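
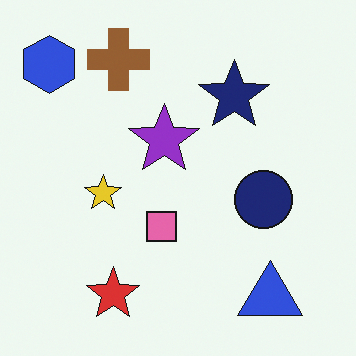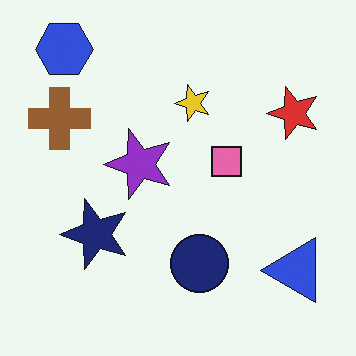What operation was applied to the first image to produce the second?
The transformation is: transposed (reflected across the top-left ↔ bottom-right diagonal).

Shapes have swapped their row and column positions — what was in the top-right is now in the bottom-left — a diagonal reflection.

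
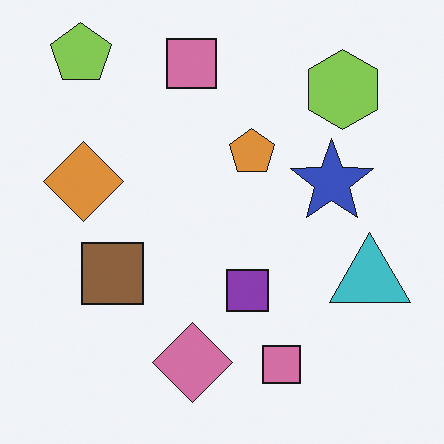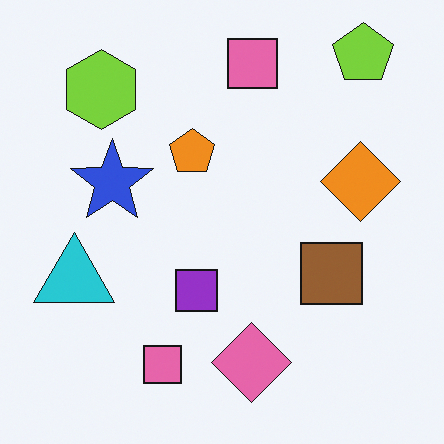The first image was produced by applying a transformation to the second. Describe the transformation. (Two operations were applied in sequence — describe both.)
It was flipped horizontally (left ↔ right), then slightly desaturated.

The cyan triangle is in the left of the second image and the right of the first — shapes on opposite sides of the vertical midline have swapped in a mirror flip. All colors are more muted and greyish — a global saturation change.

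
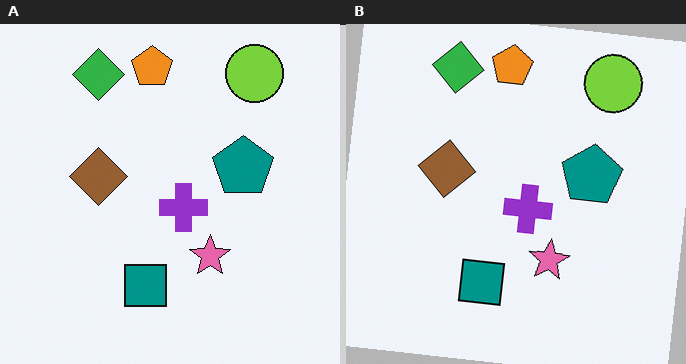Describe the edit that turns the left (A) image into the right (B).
Rotated clockwise by a small amount.

Every shape is tilted by the same angle and the image corners show triangular fill wedges — a whole-image rotation by a non-right angle.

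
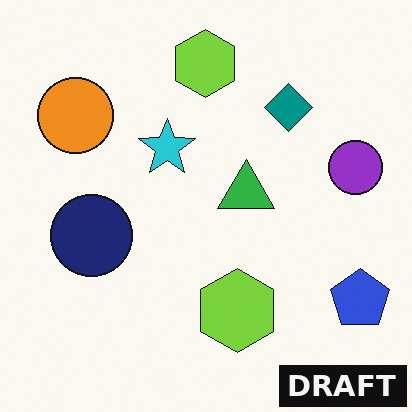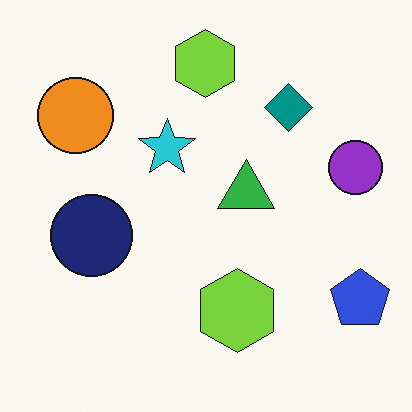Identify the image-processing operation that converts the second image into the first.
Watermarked with the text "DRAFT" in the lower-right corner.

A dark label reading "DRAFT" appears in the lower-right corner.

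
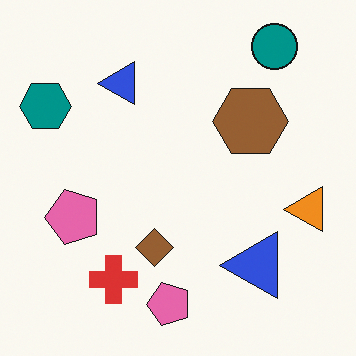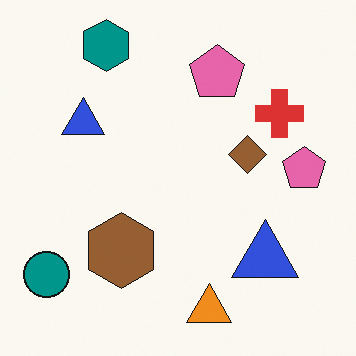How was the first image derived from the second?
The image was transposed (reflected across the top-left ↔ bottom-right diagonal).

Shapes have swapped their row and column positions — what was in the top-right is now in the bottom-left — a diagonal reflection.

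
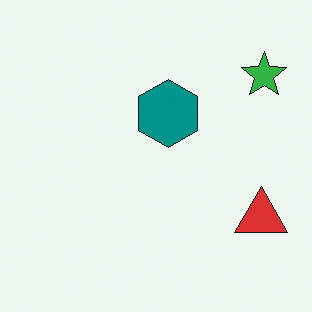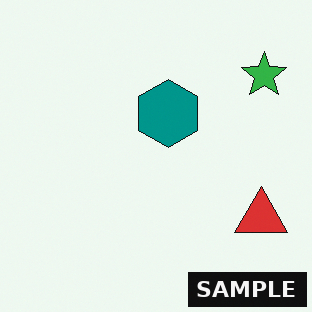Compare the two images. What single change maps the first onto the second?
The second image is the first watermarked with the text "SAMPLE" in the lower-right corner.

A dark label reading "SAMPLE" appears in the lower-right corner.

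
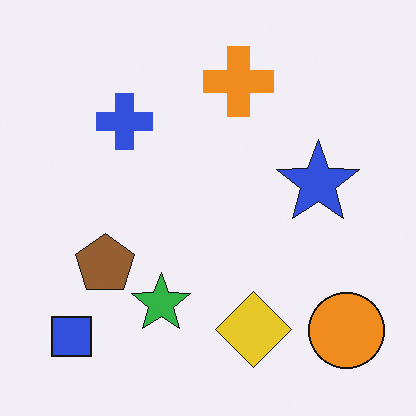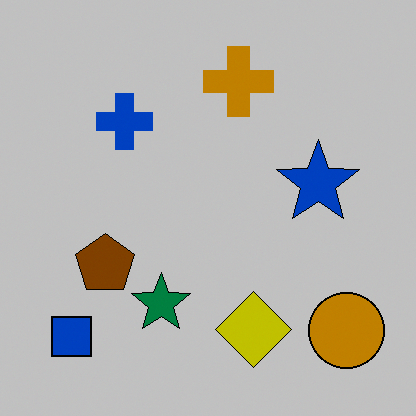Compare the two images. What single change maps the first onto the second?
This is the original image aggressively posterized.

Each flat color has snapped to a coarser quantized level — most visibly, the near-white background has dropped to a flat grey.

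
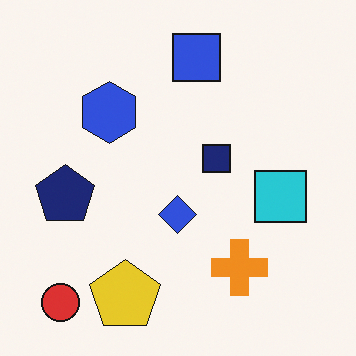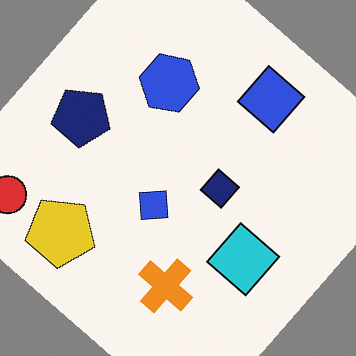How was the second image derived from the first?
The second image is the first rotated clockwise by a large amount — several tens of degrees.

Every shape is tilted by the same angle and the image corners show triangular fill wedges — a whole-image rotation by a non-right angle.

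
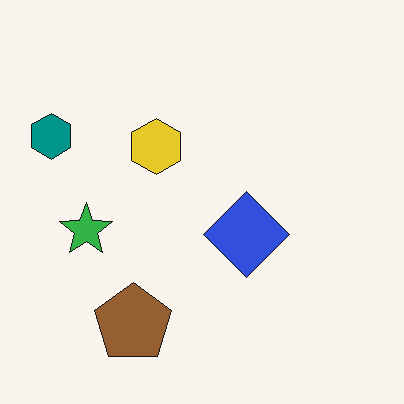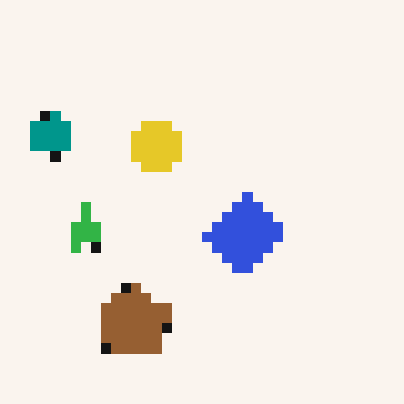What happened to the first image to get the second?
The image was heavily pixelated into large blocks.

Shapes are reduced to large square blocks; fine edges and outlines are lost — a downscale-then-upscale (mosaic) effect.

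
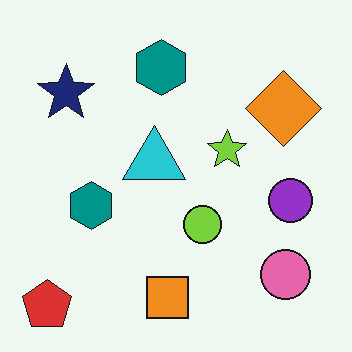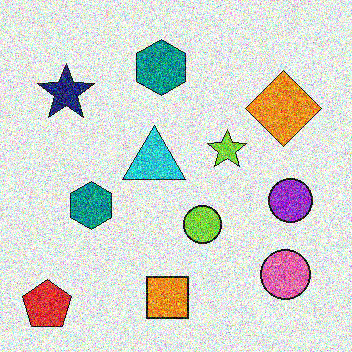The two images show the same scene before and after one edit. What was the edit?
Degraded with strong gaussian noise.

Random speckle covers the whole image, including the flat background.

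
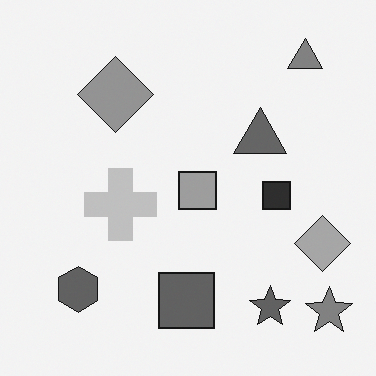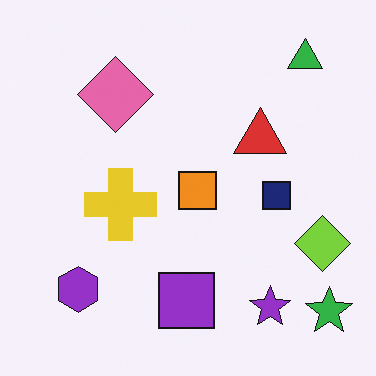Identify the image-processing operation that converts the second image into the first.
Converted to grayscale.

All color is removed — every shape is now a shade of grey.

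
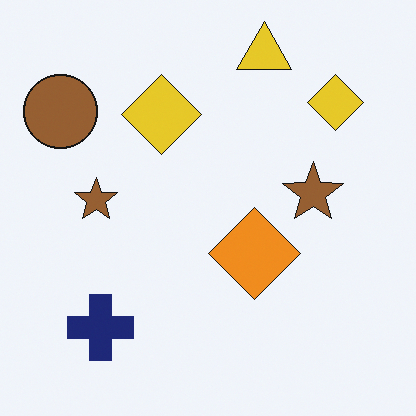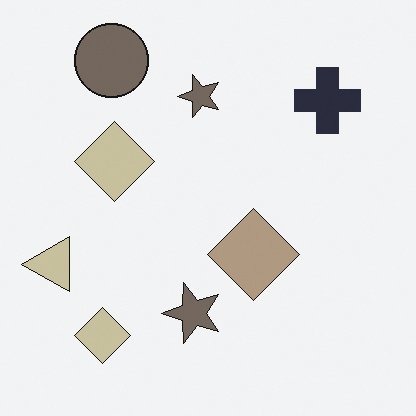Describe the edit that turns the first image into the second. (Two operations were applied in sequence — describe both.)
This is the original image made much more muted (saturation change), then transposed (reflected across the top-left ↔ bottom-right diagonal).

All colors are more muted and greyish — a global saturation change. Shapes have swapped their row and column positions — what was in the top-right is now in the bottom-left — a diagonal reflection.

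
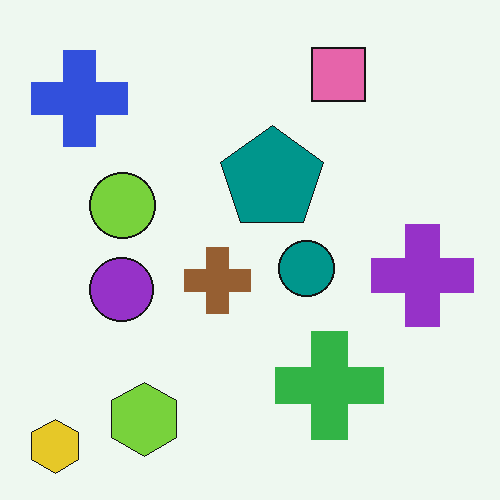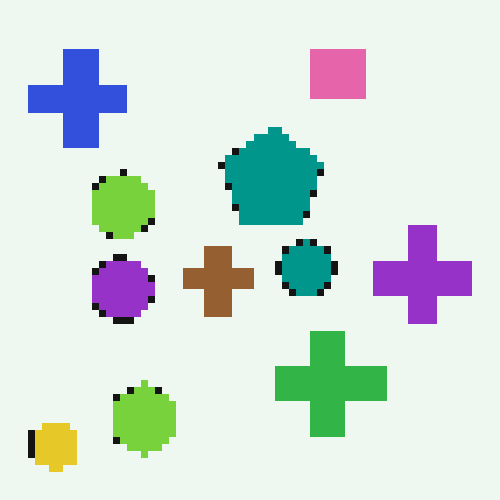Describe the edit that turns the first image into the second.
Moderately pixelated.

Shapes are reduced to large square blocks; fine edges and outlines are lost — a downscale-then-upscale (mosaic) effect.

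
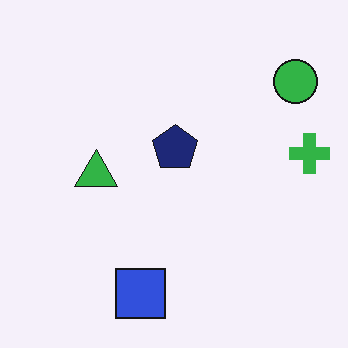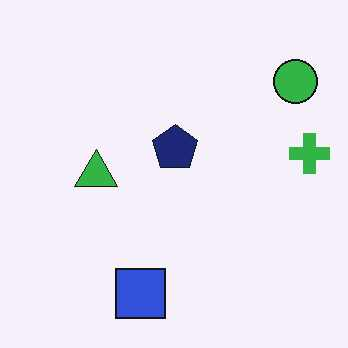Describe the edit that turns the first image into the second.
This is the original image given moderate JPEG compression.

Blocky 8×8 compression artifacts appear around shape edges and the flat background shows ringing — characteristic JPEG degradation.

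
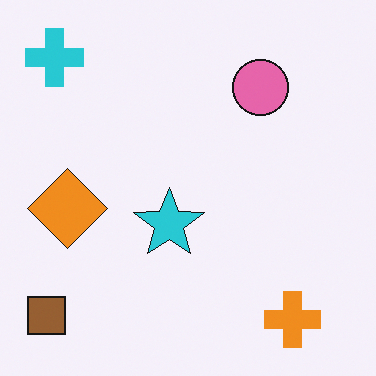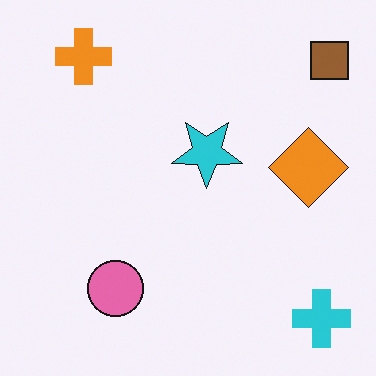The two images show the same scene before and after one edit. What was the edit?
It was rotated 180°.

The brown square sits in the bottom-left of the first image and the top-right of the second — consistent with a whole-image 180° rotation.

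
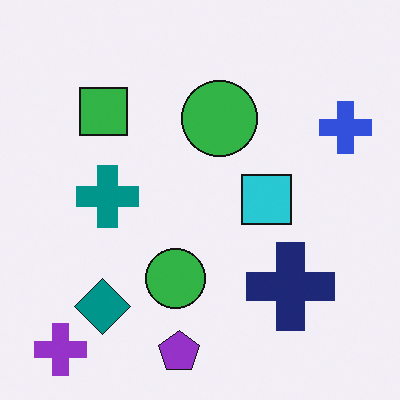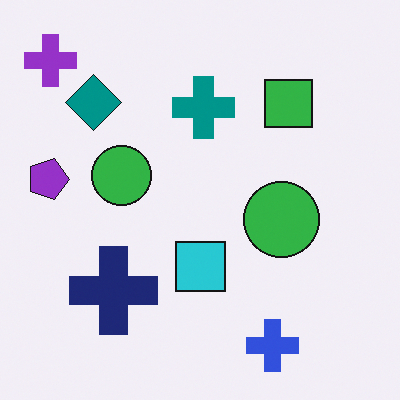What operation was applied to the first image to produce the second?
The image was rotated 90° clockwise.

The purple cross sits in the bottom-left of the first image and the top-left of the second — consistent with a whole-image 90° clockwise rotation.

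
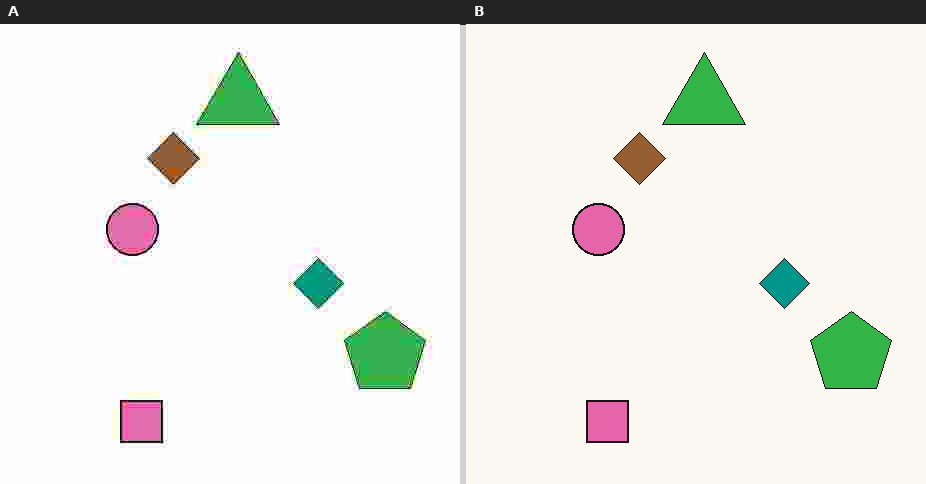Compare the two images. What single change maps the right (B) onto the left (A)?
It was degraded with heavy JPEG compression.

Blocky 8×8 compression artifacts appear around shape edges and the flat background shows ringing — characteristic JPEG degradation.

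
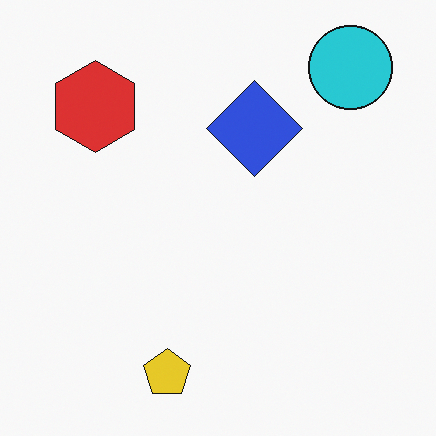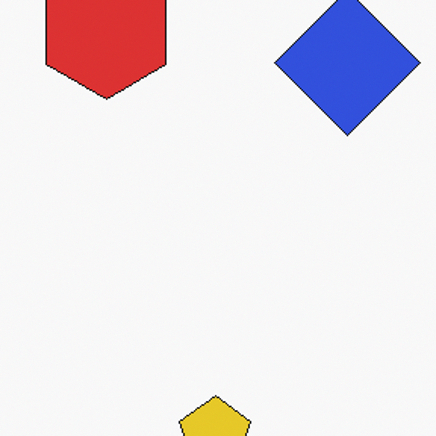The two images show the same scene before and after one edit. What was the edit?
Cropped to a modestly smaller region and rescaled.

The visible shapes are larger and the field of view is narrower; shapes near the original edges may be partly or wholly outside the frame — a crop-and-rescale.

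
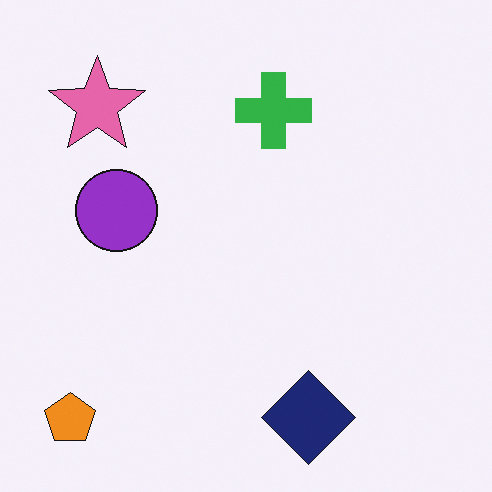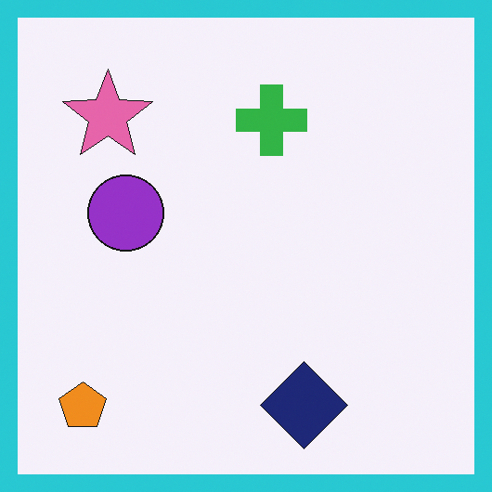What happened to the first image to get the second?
This is the original image framed with a cyan border.

A solid cyan frame runs around the edge of the second image, with the content slightly shrunk inside it.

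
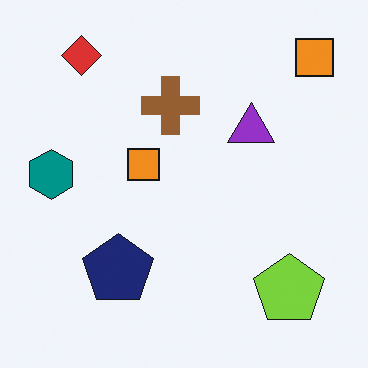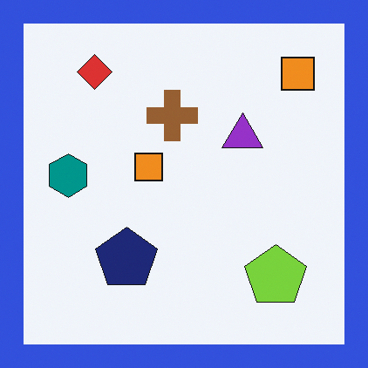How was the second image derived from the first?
The image was framed with a blue border.

A solid blue frame runs around the edge of the second image, with the content slightly shrunk inside it.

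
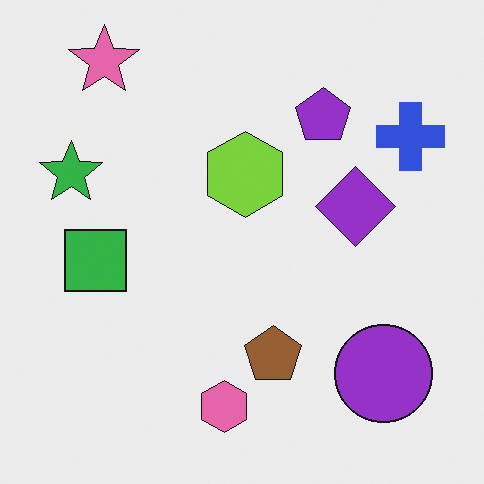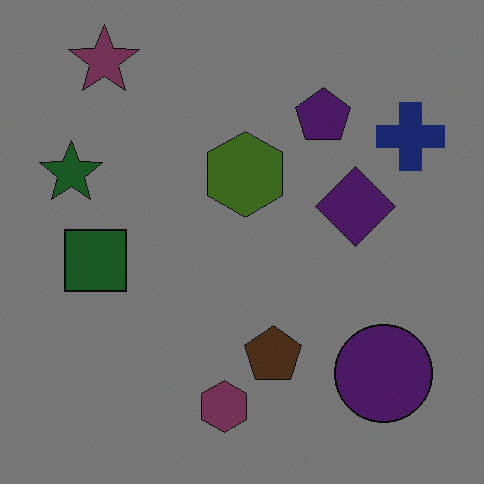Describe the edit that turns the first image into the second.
Noticeably darkened.

Every pixel — background and shapes alike — is uniformly darkened.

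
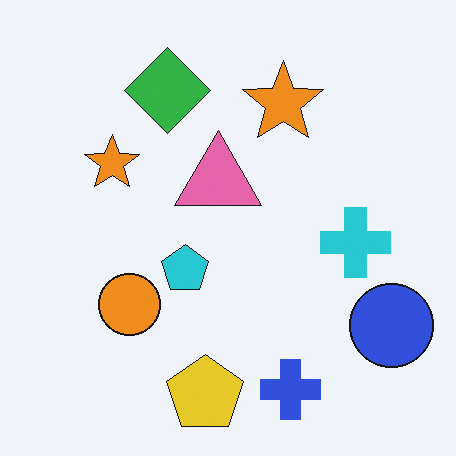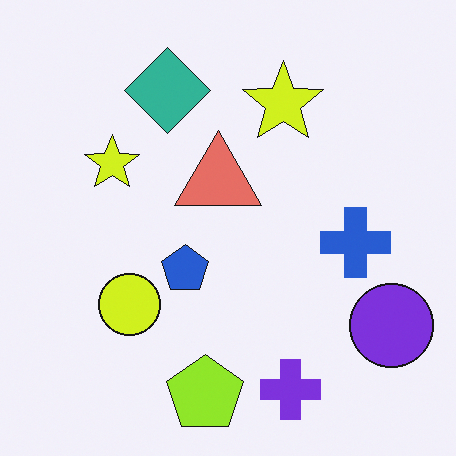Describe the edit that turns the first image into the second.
The second image is the first hue-shifted slightly.

Every shape's color has rotated by the same amount around the hue wheel — a uniform hue shift.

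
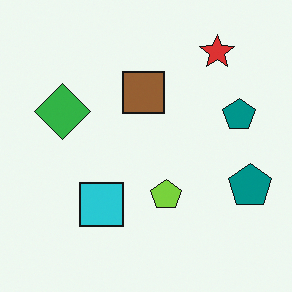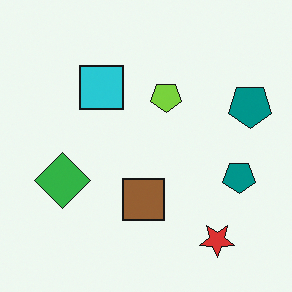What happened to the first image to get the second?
It was flipped vertically (top ↔ bottom).

The red star is in the top-right of the first image and the bottom-right of the second — shapes on opposite sides of the horizontal midline have swapped in a mirror flip.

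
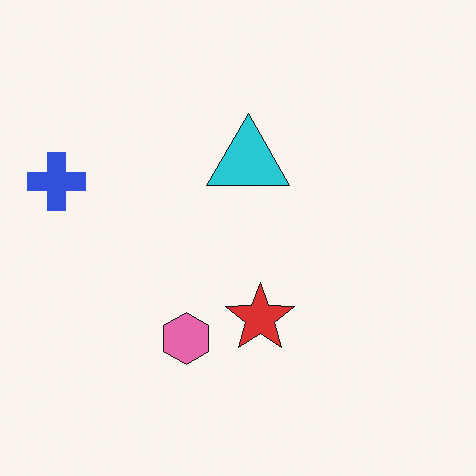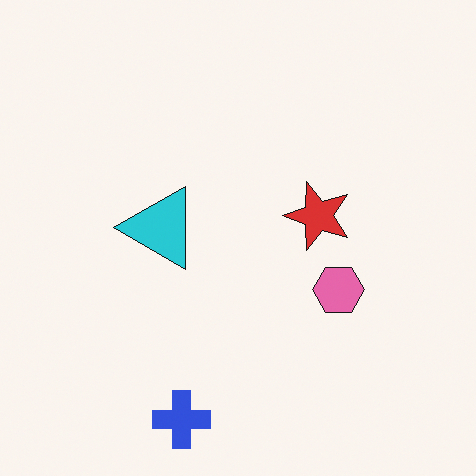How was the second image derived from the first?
The image was rotated 90° counter-clockwise.

The blue cross sits in the left of the first image and the bottom of the second — consistent with a whole-image 90° counter-clockwise rotation.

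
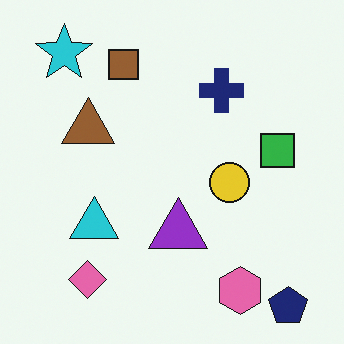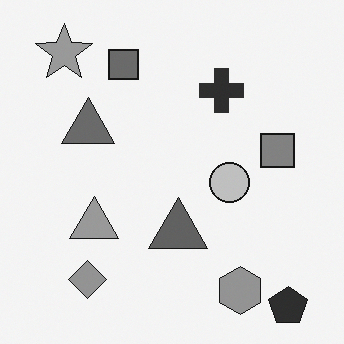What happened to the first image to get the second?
The transformation is: converted to grayscale.

All color is removed — every shape is now a shade of grey.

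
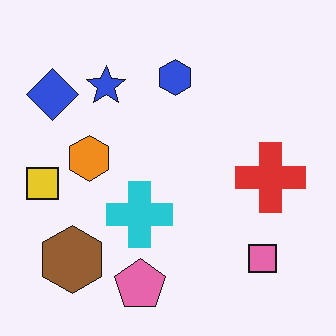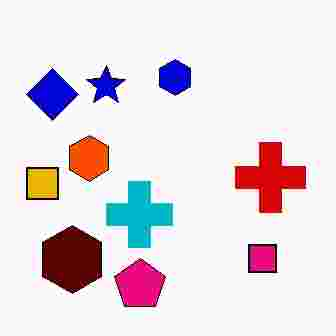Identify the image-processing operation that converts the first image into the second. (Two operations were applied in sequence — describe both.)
The image was boosted in contrast, then heavily JPEG-compressed with obvious blocking artifacts.

Tones are pushed away from mid-grey across the whole image — a global contrast change. Blocky 8×8 compression artifacts appear around shape edges and the flat background shows ringing — characteristic JPEG degradation.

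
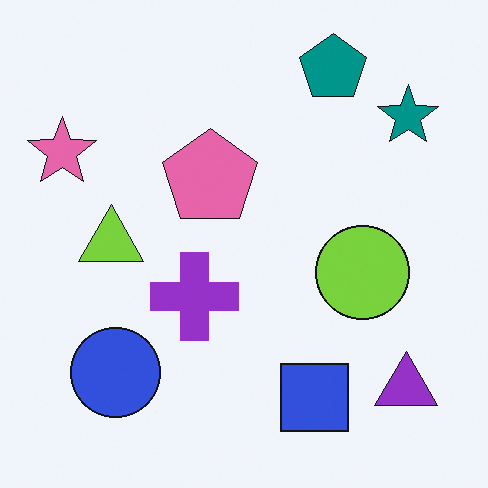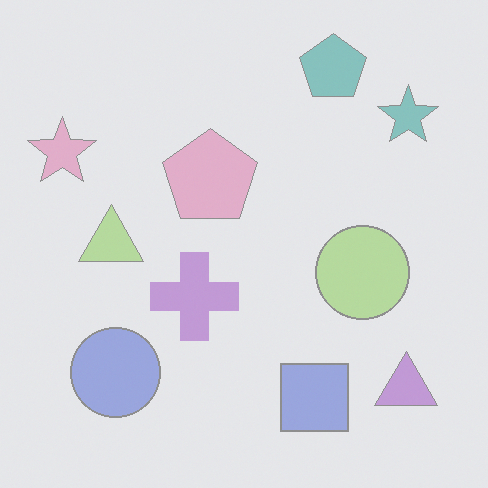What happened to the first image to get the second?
This is the original image given much lower contrast.

Tones are pushed toward mid-grey across the whole image — a global contrast change.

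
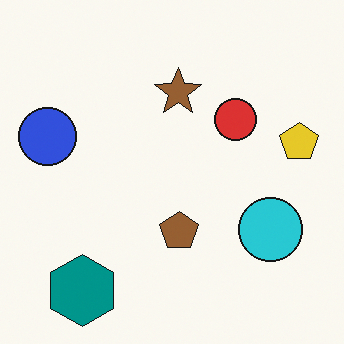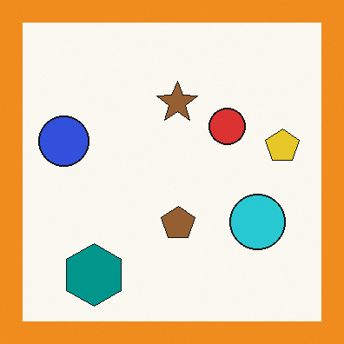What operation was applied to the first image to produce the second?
The image was framed with a orange border.

A solid orange frame runs around the edge of the second image, with the content slightly shrunk inside it.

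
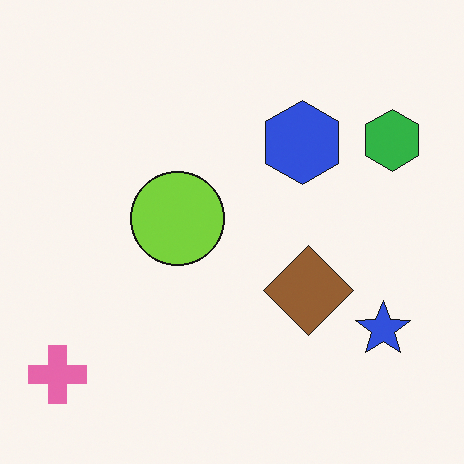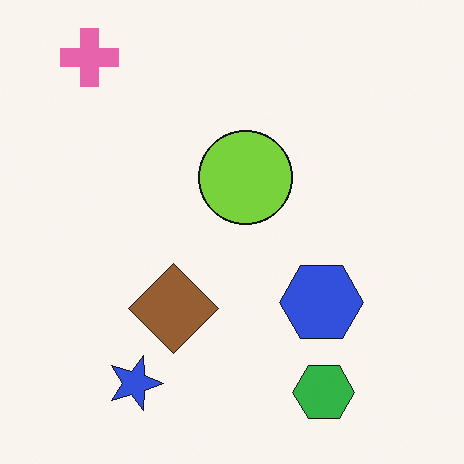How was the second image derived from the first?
The second image is the first rotated 90° clockwise.

The pink cross sits in the bottom-left of the first image and the top-left of the second — consistent with a whole-image 90° clockwise rotation.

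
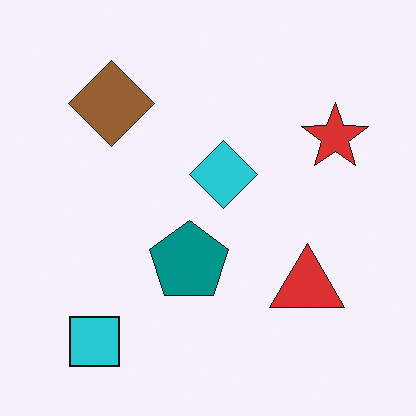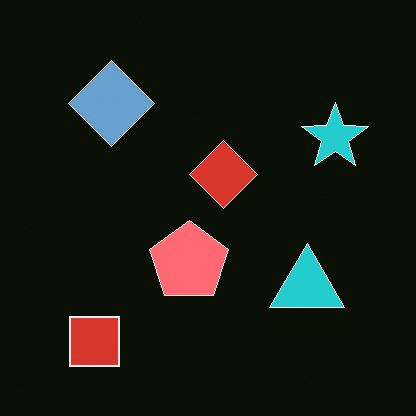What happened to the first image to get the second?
This is the original image color-inverted (negative).

The light background has become dark and every shape's color is its complement — a photographic negative.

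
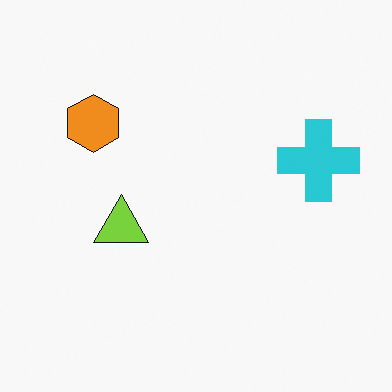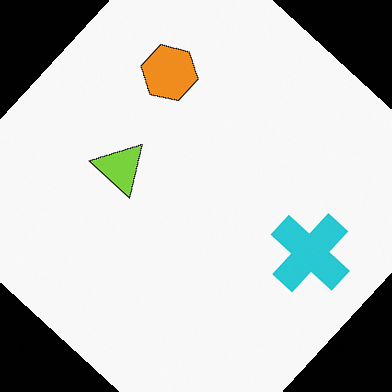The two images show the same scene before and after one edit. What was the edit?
The second image is the first rotated clockwise by a large amount — several tens of degrees.

Every shape is tilted by the same angle and the image corners show triangular fill wedges — a whole-image rotation by a non-right angle.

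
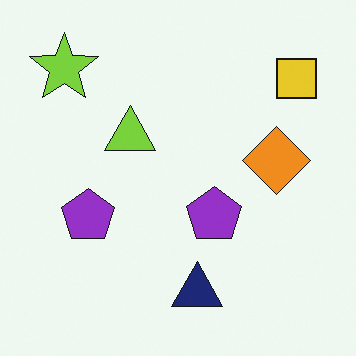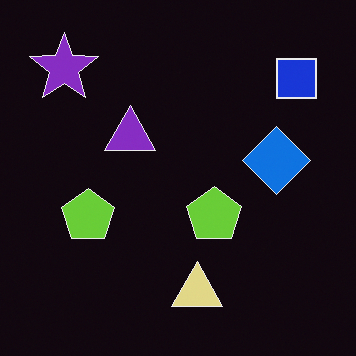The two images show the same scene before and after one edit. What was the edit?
It was color-inverted (negative).

The light background has become dark and every shape's color is its complement — a photographic negative.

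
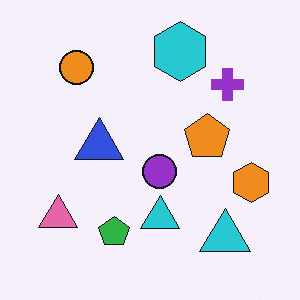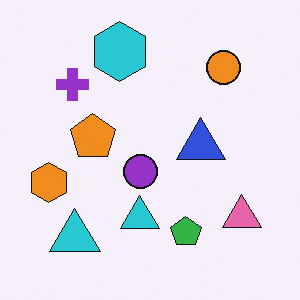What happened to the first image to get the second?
The image was flipped horizontally (left ↔ right).

The orange hexagon is in the right of the first image and the left of the second — shapes on opposite sides of the vertical midline have swapped in a mirror flip.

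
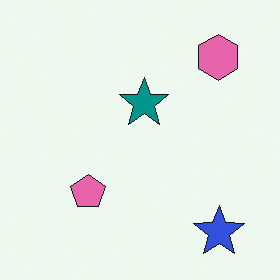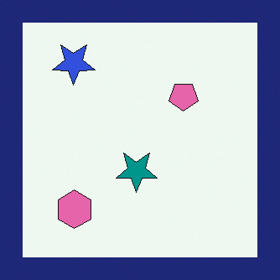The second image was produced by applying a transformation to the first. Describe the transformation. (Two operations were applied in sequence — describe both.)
It was rotated 180°, then framed with a navy border.

The blue star sits in the bottom-right of the first image and the top-left of the second — consistent with a whole-image 180° rotation. A solid navy frame runs around the edge of the second image, with the content slightly shrunk inside it.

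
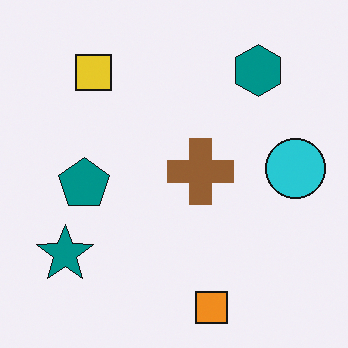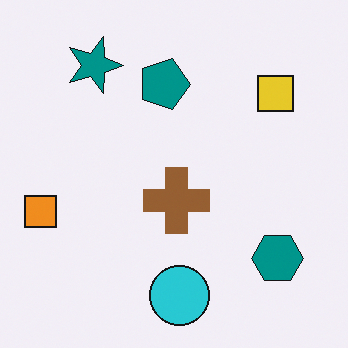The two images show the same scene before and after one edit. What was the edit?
It was rotated 90° clockwise.

The orange square sits in the bottom of the first image and the left of the second — consistent with a whole-image 90° clockwise rotation.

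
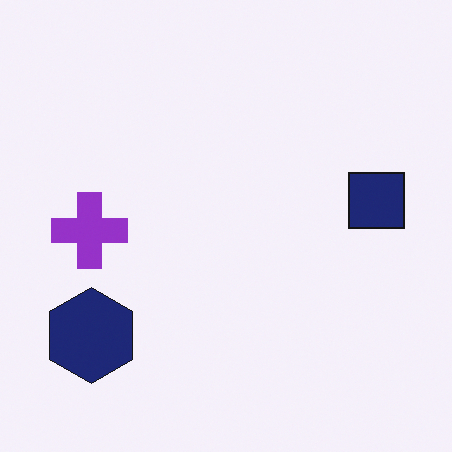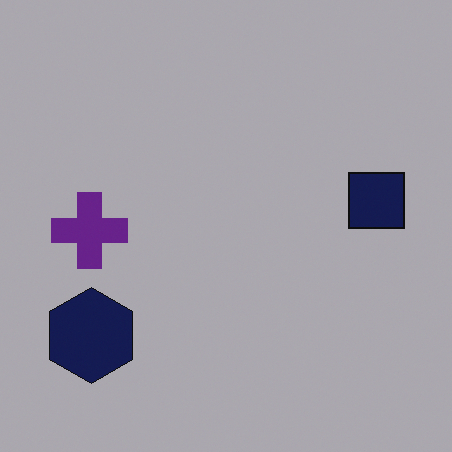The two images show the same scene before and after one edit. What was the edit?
It was darkened a lot.

Every pixel — background and shapes alike — is uniformly darkened.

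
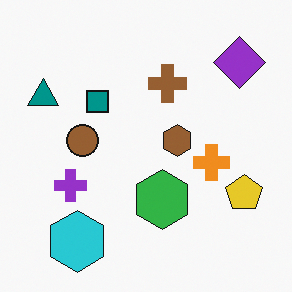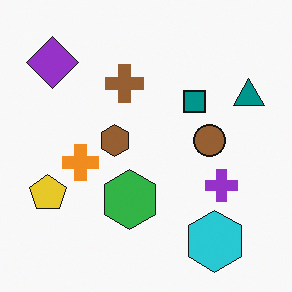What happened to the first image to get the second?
Flipped horizontally (left ↔ right).

The teal triangle is in the top-left of the first image and the top-right of the second — shapes on opposite sides of the vertical midline have swapped in a mirror flip.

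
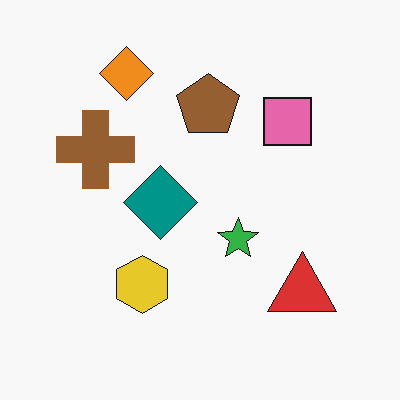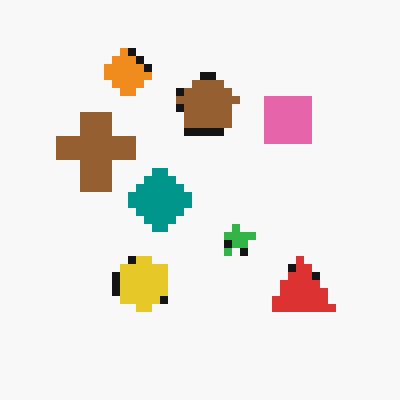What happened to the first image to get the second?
The second image is the first pixelated into visible square blocks.

Shapes are reduced to large square blocks; fine edges and outlines are lost — a downscale-then-upscale (mosaic) effect.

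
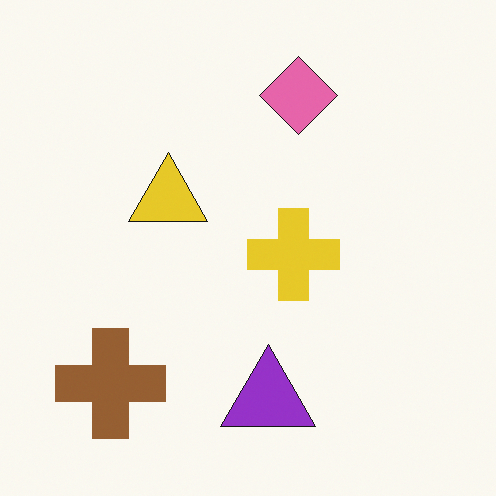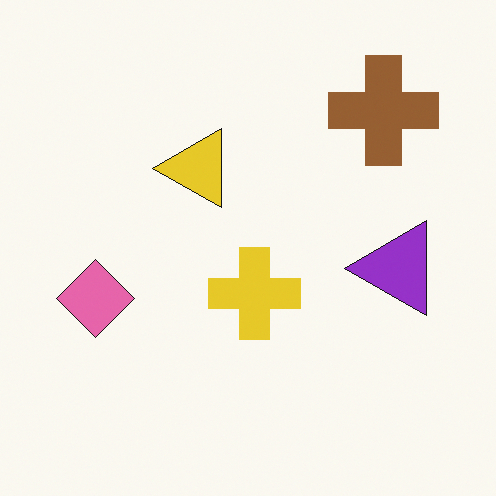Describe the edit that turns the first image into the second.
It was transposed (reflected across the top-left ↔ bottom-right diagonal).

Shapes have swapped their row and column positions — what was in the top-right is now in the bottom-left — a diagonal reflection.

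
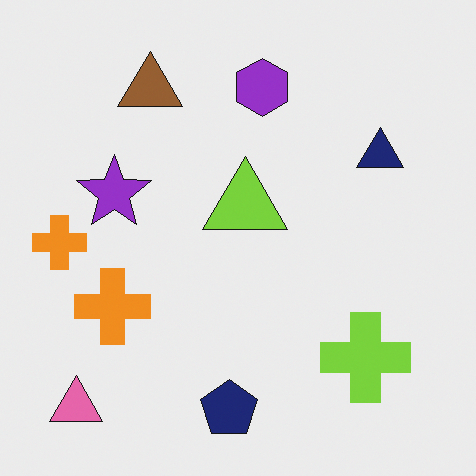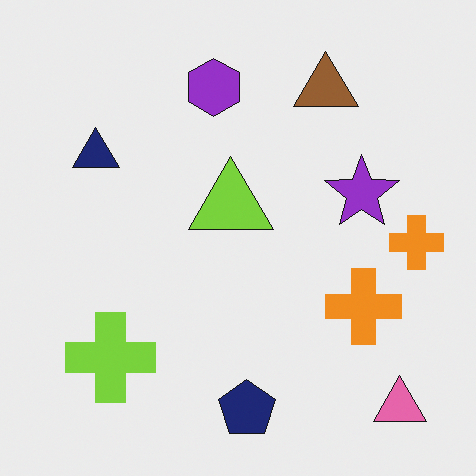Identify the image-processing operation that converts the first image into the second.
The transformation is: flipped horizontally (left ↔ right).

The pink triangle is in the bottom-left of the first image and the bottom-right of the second — shapes on opposite sides of the vertical midline have swapped in a mirror flip.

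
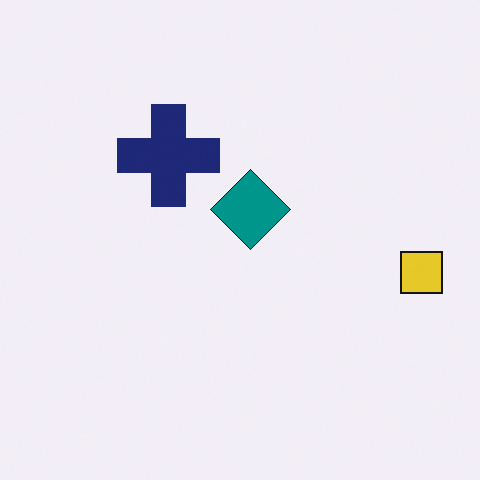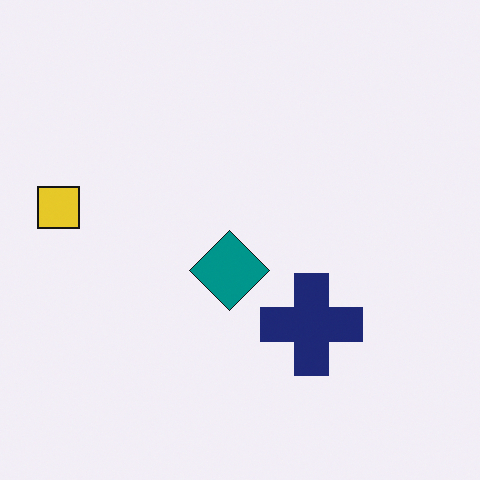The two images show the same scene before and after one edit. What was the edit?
The second image is the first rotated 180°.

The yellow square sits in the right of the first image and the left of the second — consistent with a whole-image 180° rotation.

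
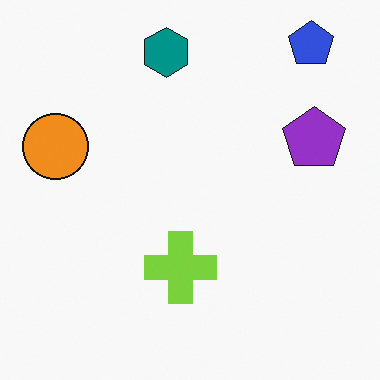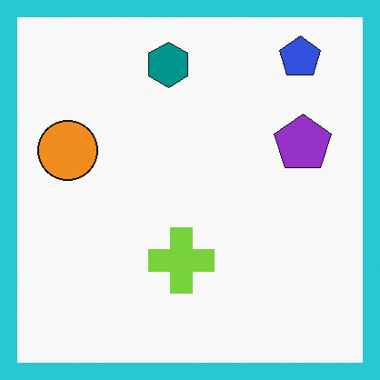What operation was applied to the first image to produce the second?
Framed with a cyan border.

A solid cyan frame runs around the edge of the second image, with the content slightly shrunk inside it.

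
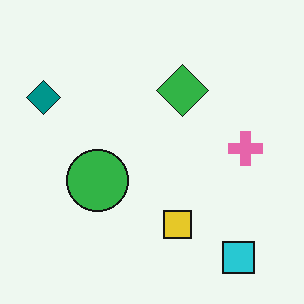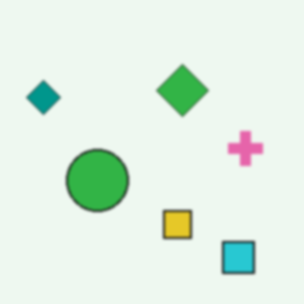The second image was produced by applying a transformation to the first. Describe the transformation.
This is the original image slightly softened.

Shape edges and outlines are uniformly softened across the whole image.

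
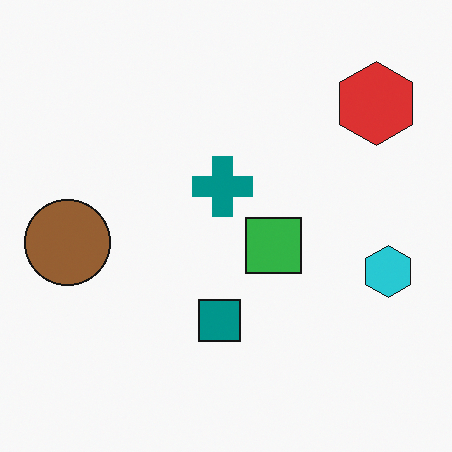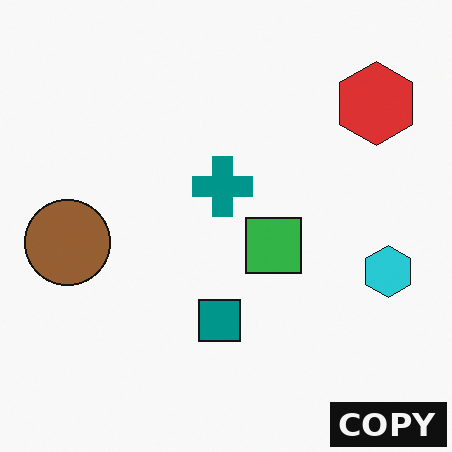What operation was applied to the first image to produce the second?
It was watermarked with the text "COPY" in the lower-right corner.

A dark label reading "COPY" appears in the lower-right corner.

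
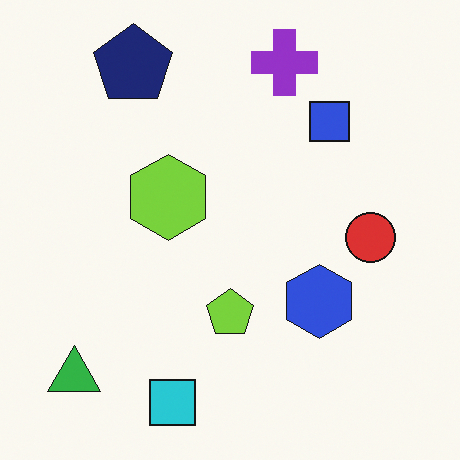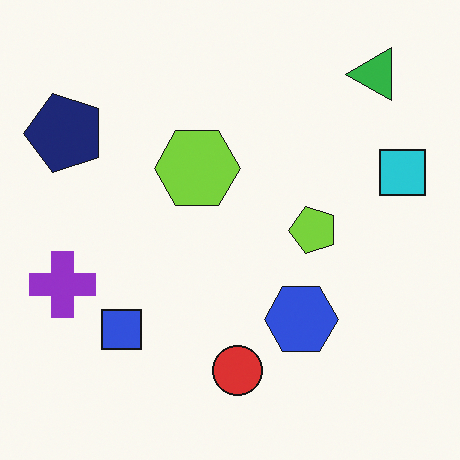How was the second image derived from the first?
It was transposed (reflected across the top-left ↔ bottom-right diagonal).

Shapes have swapped their row and column positions — what was in the top-right is now in the bottom-left — a diagonal reflection.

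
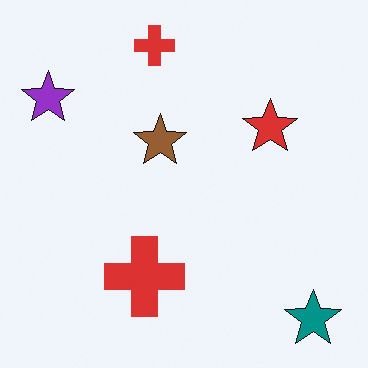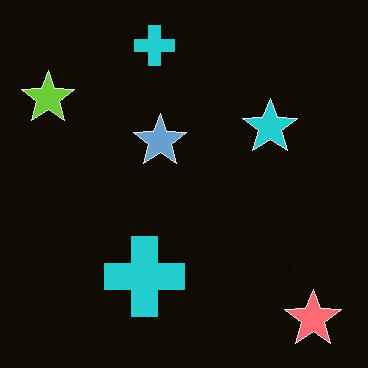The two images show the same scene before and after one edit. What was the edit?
It was color-inverted (negative).

The light background has become dark and every shape's color is its complement — a photographic negative.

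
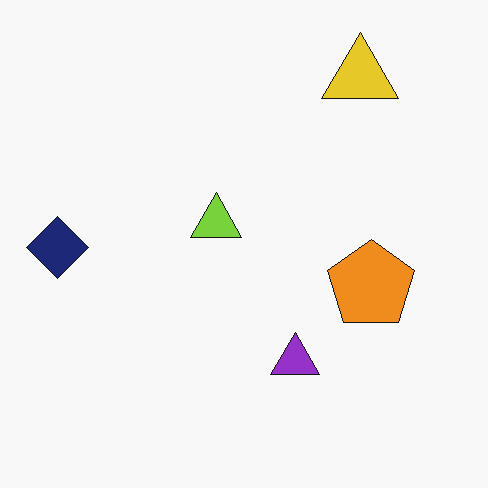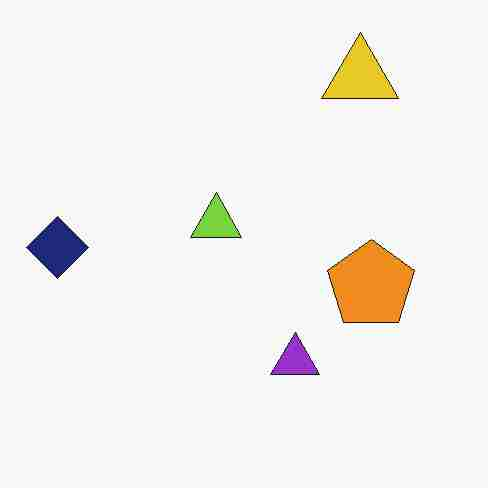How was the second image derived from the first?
Degraded with heavy JPEG compression.

Blocky 8×8 compression artifacts appear around shape edges and the flat background shows ringing — characteristic JPEG degradation.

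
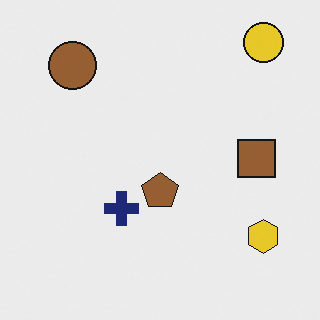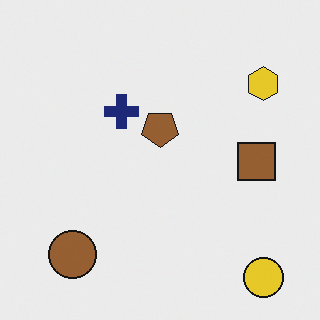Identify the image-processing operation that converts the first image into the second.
The transformation is: flipped vertically (top ↔ bottom).

The yellow circle is in the top-right of the first image and the bottom-right of the second — shapes on opposite sides of the horizontal midline have swapped in a mirror flip.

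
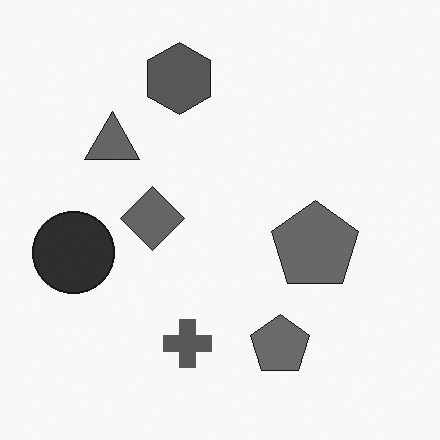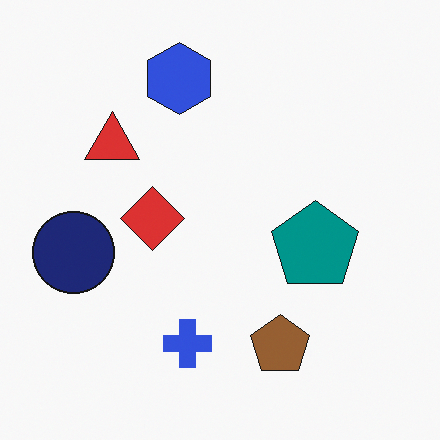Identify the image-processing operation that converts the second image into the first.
The transformation is: converted to grayscale.

All color is removed — every shape is now a shade of grey.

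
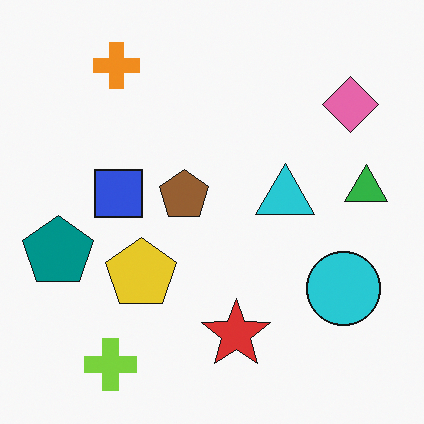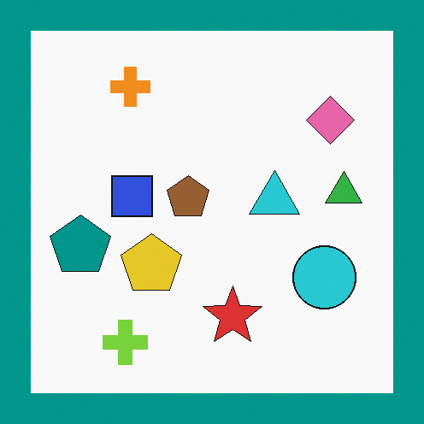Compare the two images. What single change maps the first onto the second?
The second image is the first framed with a teal border.

A solid teal frame runs around the edge of the second image, with the content slightly shrunk inside it.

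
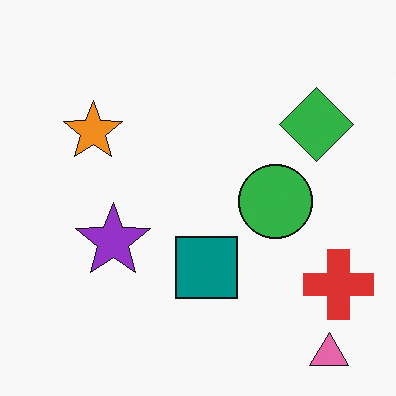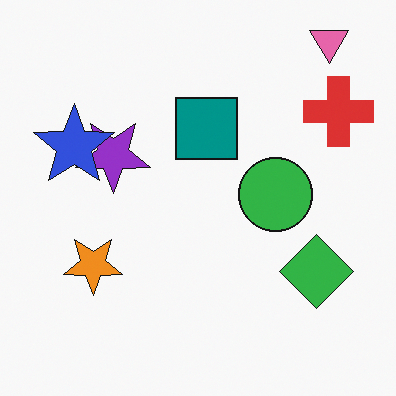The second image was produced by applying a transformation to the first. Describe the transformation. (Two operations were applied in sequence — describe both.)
It was flipped vertically (top ↔ bottom), then overlaid with an additional blue star.

The pink triangle is in the bottom-right of the first image and the top-right of the second — shapes on opposite sides of the horizontal midline have swapped in a mirror flip. A blue star appears in the second image that is absent from the first.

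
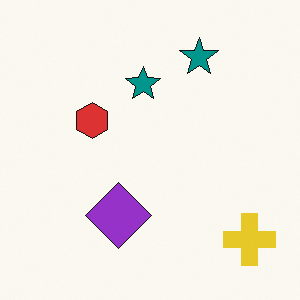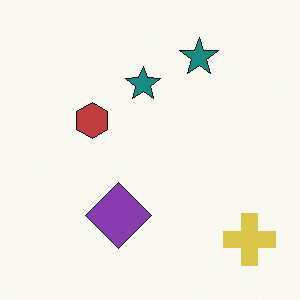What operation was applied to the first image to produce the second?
The image was slightly desaturated.

All colors are more muted and greyish — a global saturation change.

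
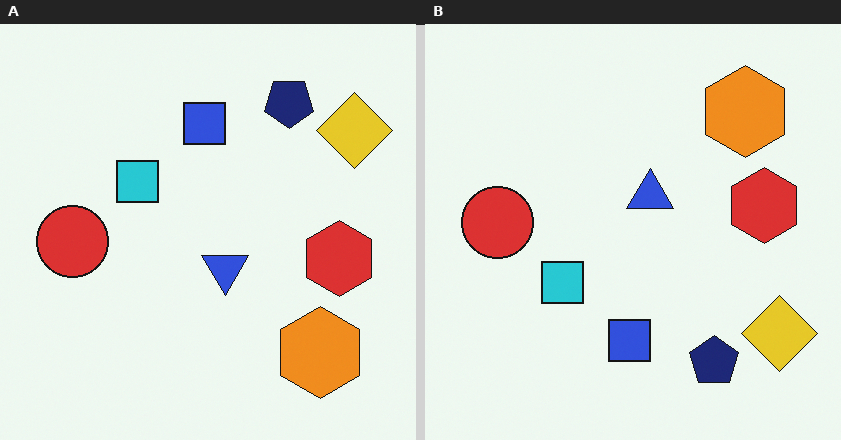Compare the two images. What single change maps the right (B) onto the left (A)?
It was flipped vertically (top ↔ bottom).

The navy pentagon is in the bottom-right of the right (B) image and the top-right of the left (A) — shapes on opposite sides of the horizontal midline have swapped in a mirror flip.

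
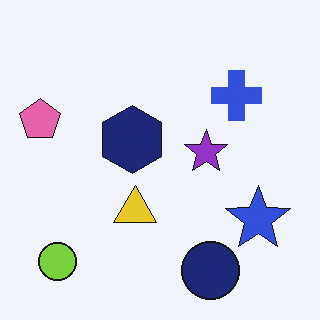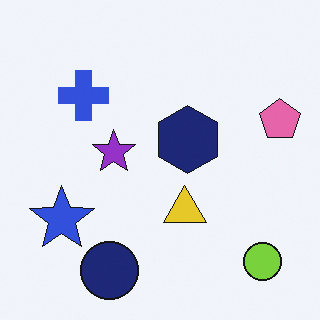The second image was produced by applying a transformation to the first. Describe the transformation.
The image was flipped horizontally (left ↔ right).

The pink pentagon is in the left of the first image and the right of the second — shapes on opposite sides of the vertical midline have swapped in a mirror flip.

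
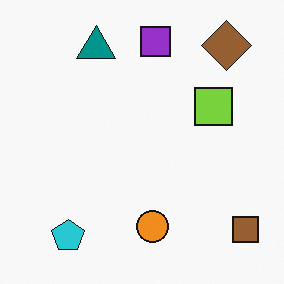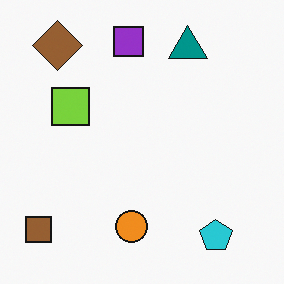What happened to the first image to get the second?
The transformation is: flipped horizontally (left ↔ right).

The brown square is in the bottom-right of the first image and the bottom-left of the second — shapes on opposite sides of the vertical midline have swapped in a mirror flip.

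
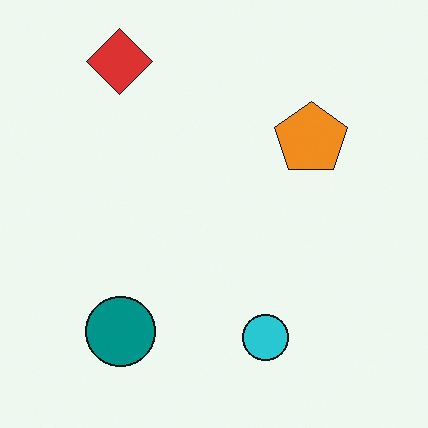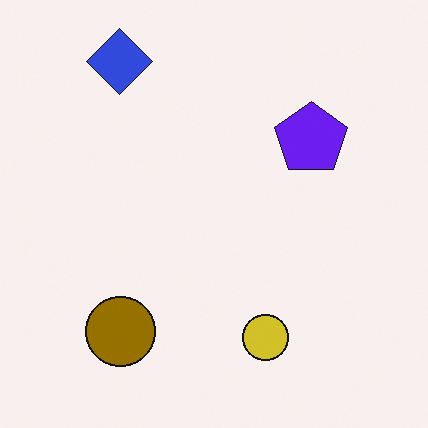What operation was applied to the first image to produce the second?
The image was hue-shifted through roughly half the color wheel.

Every shape's color has rotated by the same amount around the hue wheel — a uniform hue shift.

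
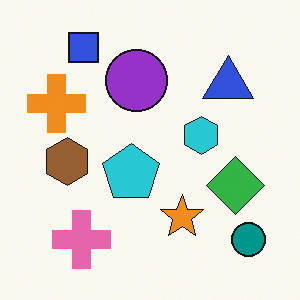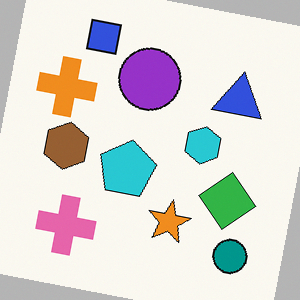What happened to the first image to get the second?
The transformation is: rotated clockwise by a slight angle.

Every shape is tilted by the same angle and the image corners show triangular fill wedges — a whole-image rotation by a non-right angle.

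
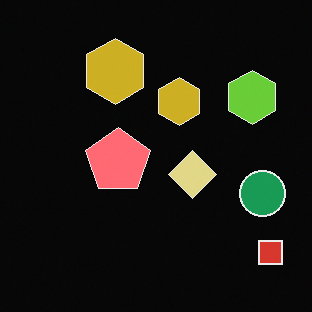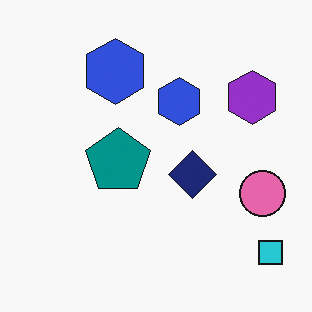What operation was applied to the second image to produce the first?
The first image is the second color-inverted (negative).

The light background has become dark and every shape's color is its complement — a photographic negative.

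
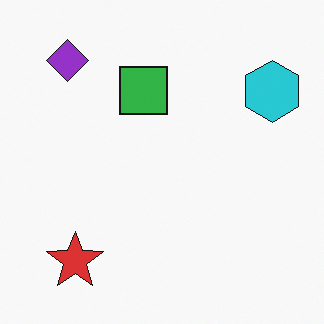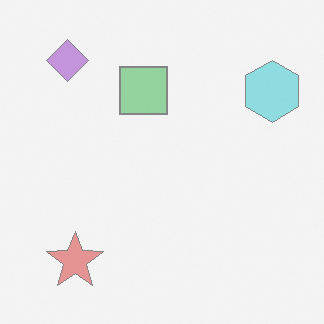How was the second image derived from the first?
Given much lower contrast.

Tones are pushed toward mid-grey across the whole image — a global contrast change.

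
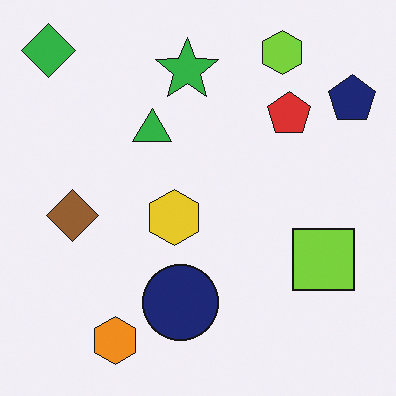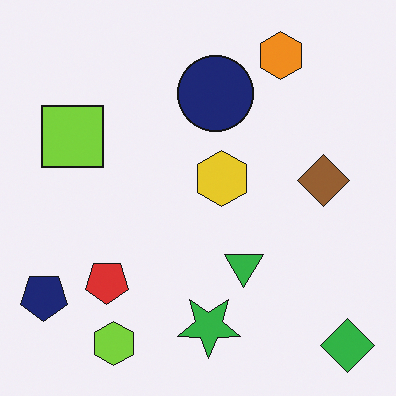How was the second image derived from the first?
The transformation is: rotated 180°.

The green diamond sits in the top-left of the first image and the bottom-right of the second — consistent with a whole-image 180° rotation.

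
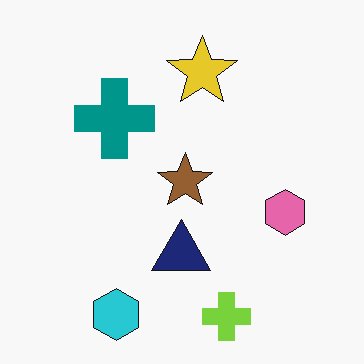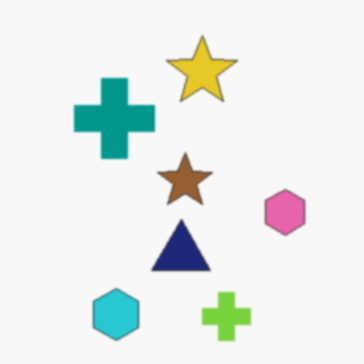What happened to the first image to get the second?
The transformation is: slightly softened.

Shape edges and outlines are uniformly softened across the whole image.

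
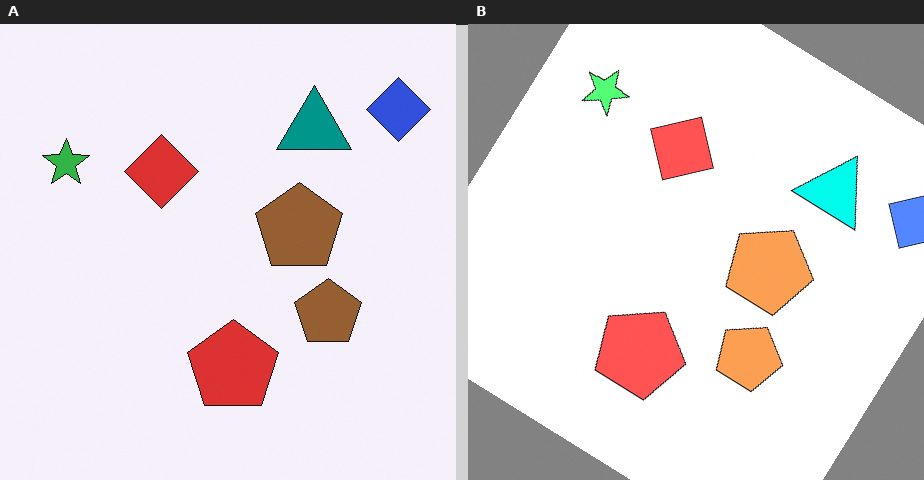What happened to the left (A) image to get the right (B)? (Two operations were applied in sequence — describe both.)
The image was brightened a lot, then rotated clockwise by a large amount — several tens of degrees.

Every pixel — background and shapes alike — is uniformly brightened. Every shape is tilted by the same angle and the image corners show triangular fill wedges — a whole-image rotation by a non-right angle.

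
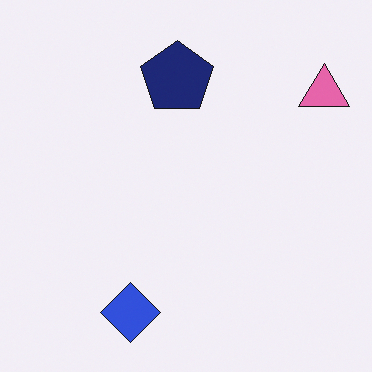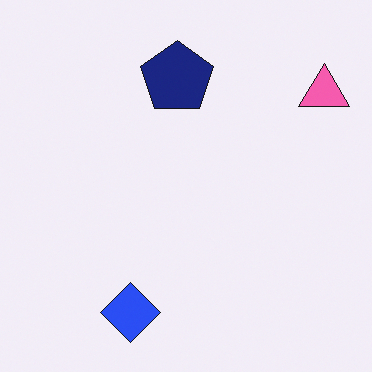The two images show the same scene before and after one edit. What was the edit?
The second image is the first slightly oversaturated.

All colors are more vivid — a global saturation change.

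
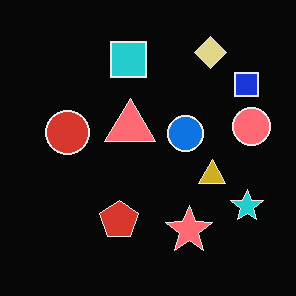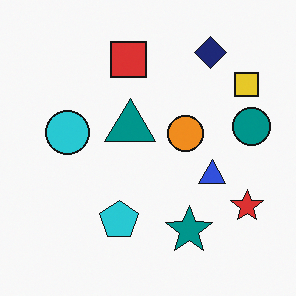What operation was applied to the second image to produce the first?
The transformation is: color-inverted (negative).

The light background has become dark and every shape's color is its complement — a photographic negative.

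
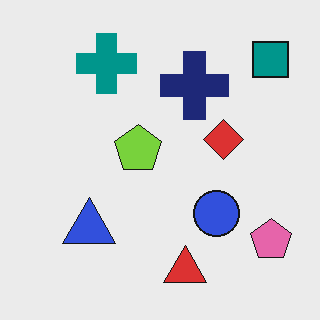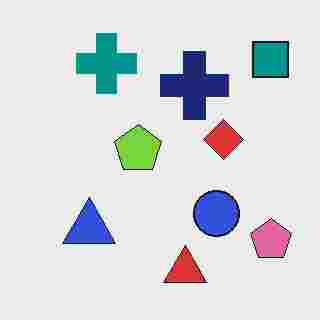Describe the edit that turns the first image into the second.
It was degraded with heavy JPEG compression.

Blocky 8×8 compression artifacts appear around shape edges and the flat background shows ringing — characteristic JPEG degradation.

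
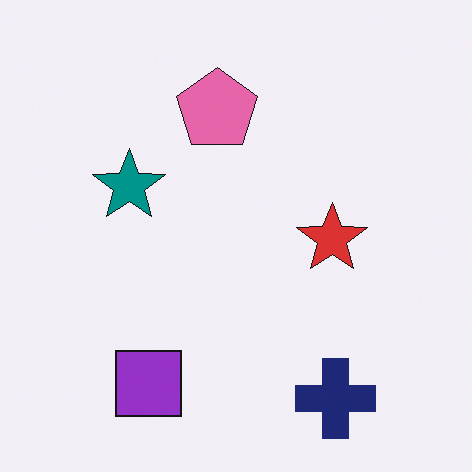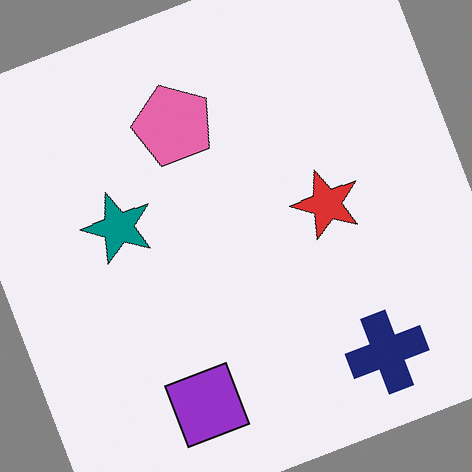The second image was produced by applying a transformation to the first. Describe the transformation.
The image was rotated counter-clockwise by a clearly visible amount.

Every shape is tilted by the same angle and the image corners show triangular fill wedges — a whole-image rotation by a non-right angle.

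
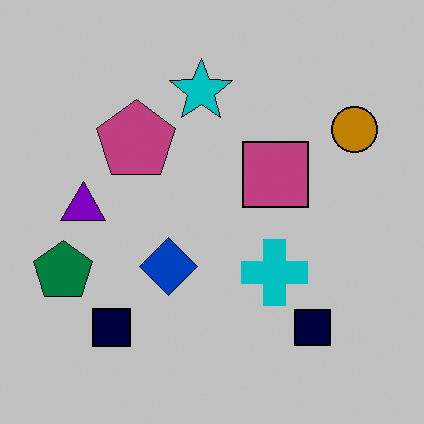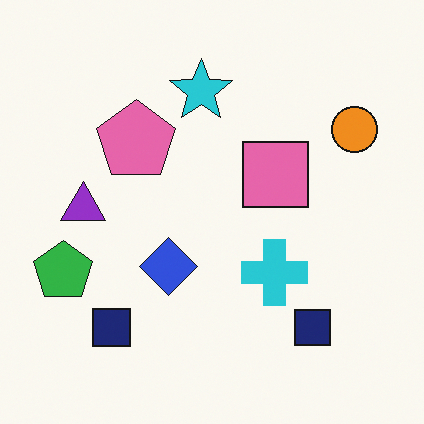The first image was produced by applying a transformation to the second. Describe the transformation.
It was heavily posterized to just a handful of flat colors.

Each flat color has snapped to a coarser quantized level — most visibly, the near-white background has dropped to a flat grey.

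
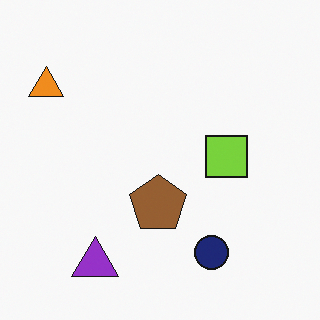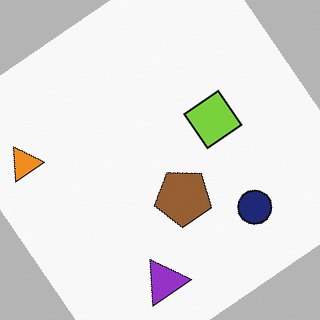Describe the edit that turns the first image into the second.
Rotated counter-clockwise by a large amount — several tens of degrees.

Every shape is tilted by the same angle and the image corners show triangular fill wedges — a whole-image rotation by a non-right angle.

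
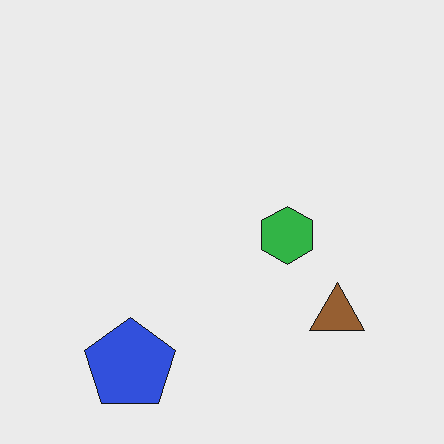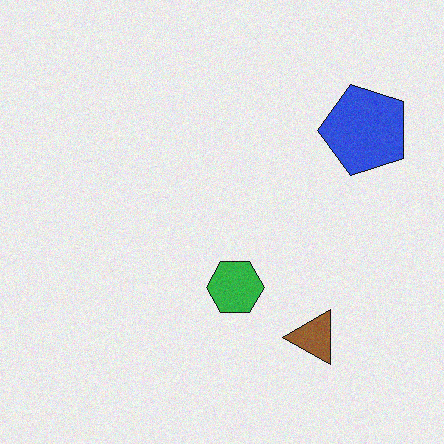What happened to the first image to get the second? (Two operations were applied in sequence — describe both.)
The image was transposed (reflected across the top-left ↔ bottom-right diagonal), then degraded with a light layer of grain.

Shapes have swapped their row and column positions — what was in the top-right is now in the bottom-left — a diagonal reflection. Random speckle covers the whole image, including the flat background.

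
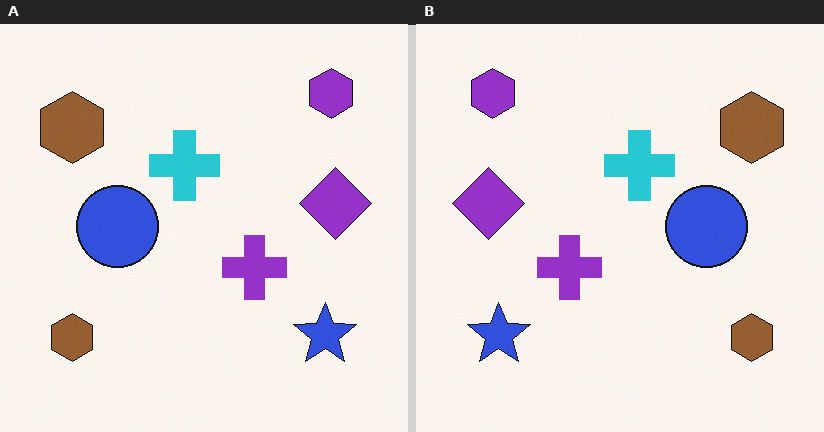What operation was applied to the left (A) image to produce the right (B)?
This is the original image flipped horizontally (left ↔ right).

The purple diamond is in the right of the left (A) image and the left of the right (B) — shapes on opposite sides of the vertical midline have swapped in a mirror flip.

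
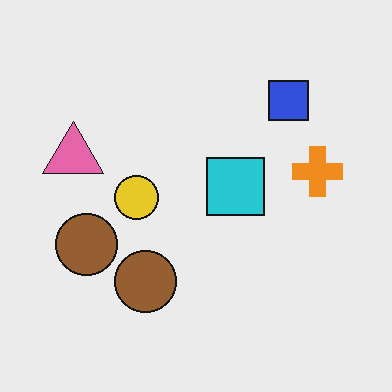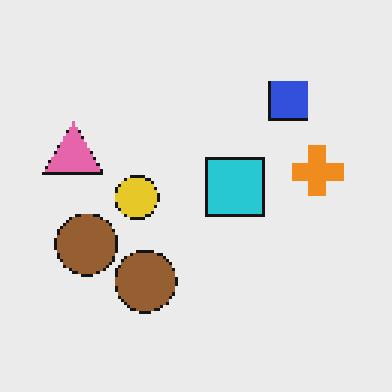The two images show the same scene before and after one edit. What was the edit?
It was lightly pixelated (a mild mosaic effect).

Shapes are reduced to large square blocks; fine edges and outlines are lost — a downscale-then-upscale (mosaic) effect.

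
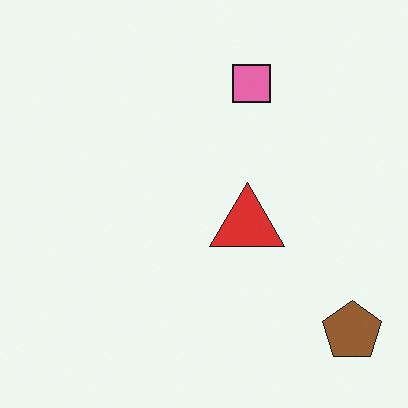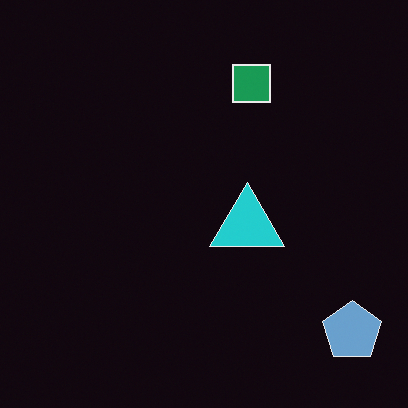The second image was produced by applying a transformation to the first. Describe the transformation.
The image was color-inverted (negative).

The light background has become dark and every shape's color is its complement — a photographic negative.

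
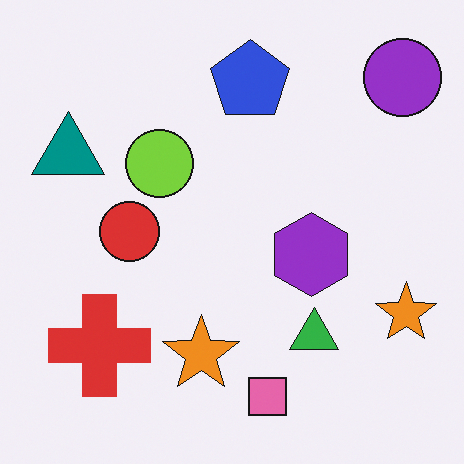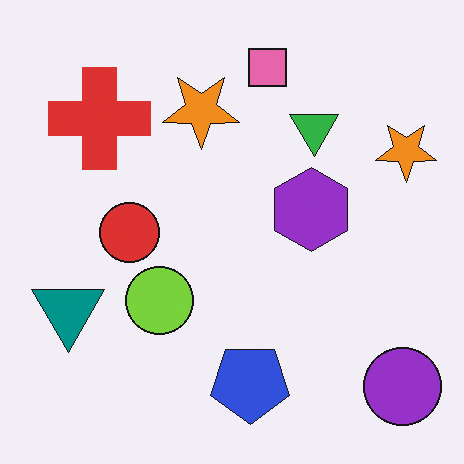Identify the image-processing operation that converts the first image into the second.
It was flipped vertically (top ↔ bottom).

The pink square is in the bottom of the first image and the top of the second — shapes on opposite sides of the horizontal midline have swapped in a mirror flip.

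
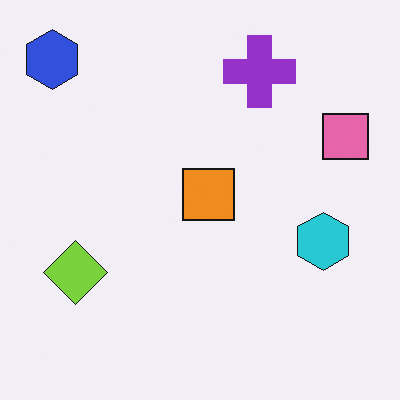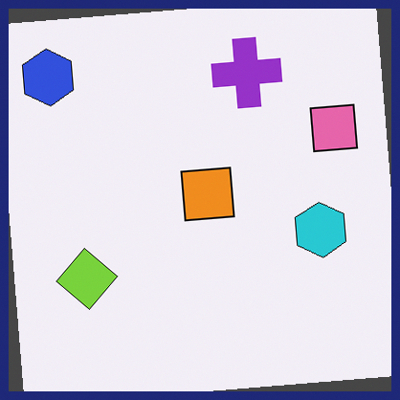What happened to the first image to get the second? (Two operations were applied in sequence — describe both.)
The image was rotated counter-clockwise by a few degrees, then framed with a navy border.

Every shape is tilted by the same angle and the image corners show triangular fill wedges — a whole-image rotation by a non-right angle. A solid navy frame runs around the edge of the second image, with the content slightly shrunk inside it.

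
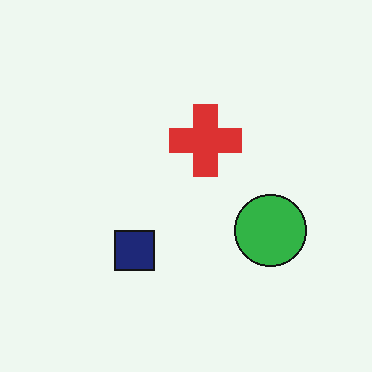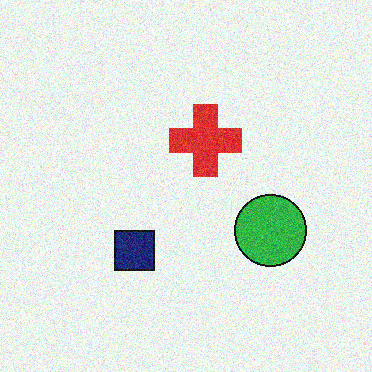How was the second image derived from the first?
Degraded with moderate additive noise.

Random speckle covers the whole image, including the flat background.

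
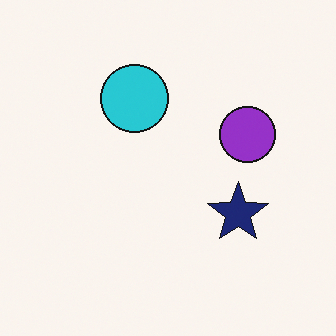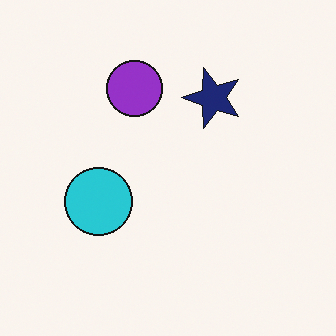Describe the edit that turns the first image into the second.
The image was rotated 90° counter-clockwise.

The purple circle sits in the right of the first image and the top of the second — consistent with a whole-image 90° counter-clockwise rotation.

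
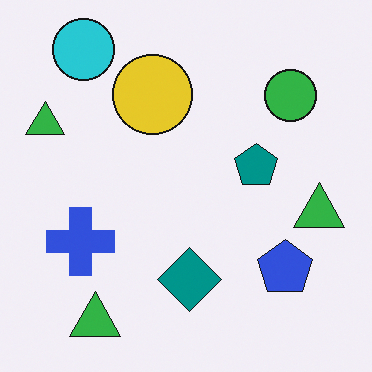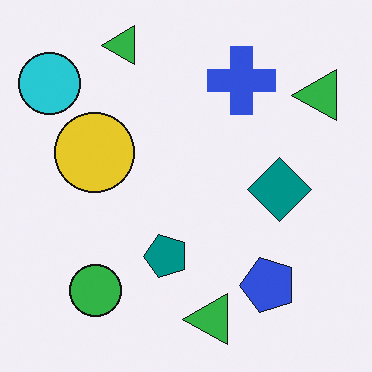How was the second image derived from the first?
Transposed (reflected across the top-left ↔ bottom-right diagonal).

Shapes have swapped their row and column positions — what was in the top-right is now in the bottom-left — a diagonal reflection.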